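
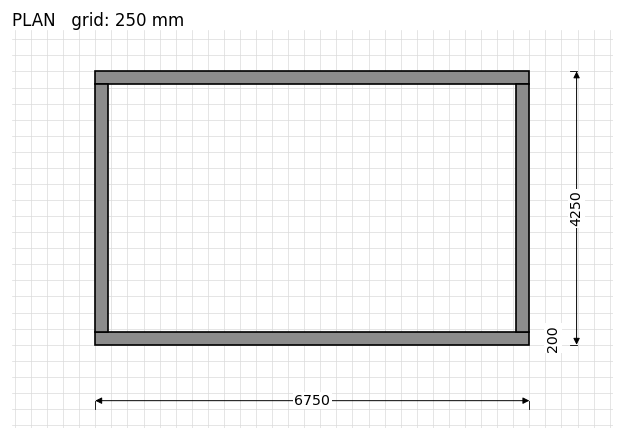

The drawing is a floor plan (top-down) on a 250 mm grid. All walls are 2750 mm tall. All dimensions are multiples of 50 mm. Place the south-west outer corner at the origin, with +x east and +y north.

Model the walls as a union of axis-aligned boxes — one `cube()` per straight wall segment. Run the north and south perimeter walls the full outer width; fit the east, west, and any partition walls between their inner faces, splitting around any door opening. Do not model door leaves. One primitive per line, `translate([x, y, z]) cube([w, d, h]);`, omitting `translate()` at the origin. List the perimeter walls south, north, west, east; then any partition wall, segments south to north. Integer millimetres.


cube([6750, 200, 2750]);
translate([0, 4050, 0]) cube([6750, 200, 2750]);
translate([0, 200, 0]) cube([200, 3850, 2750]);
translate([6550, 200, 0]) cube([200, 3850, 2750]);


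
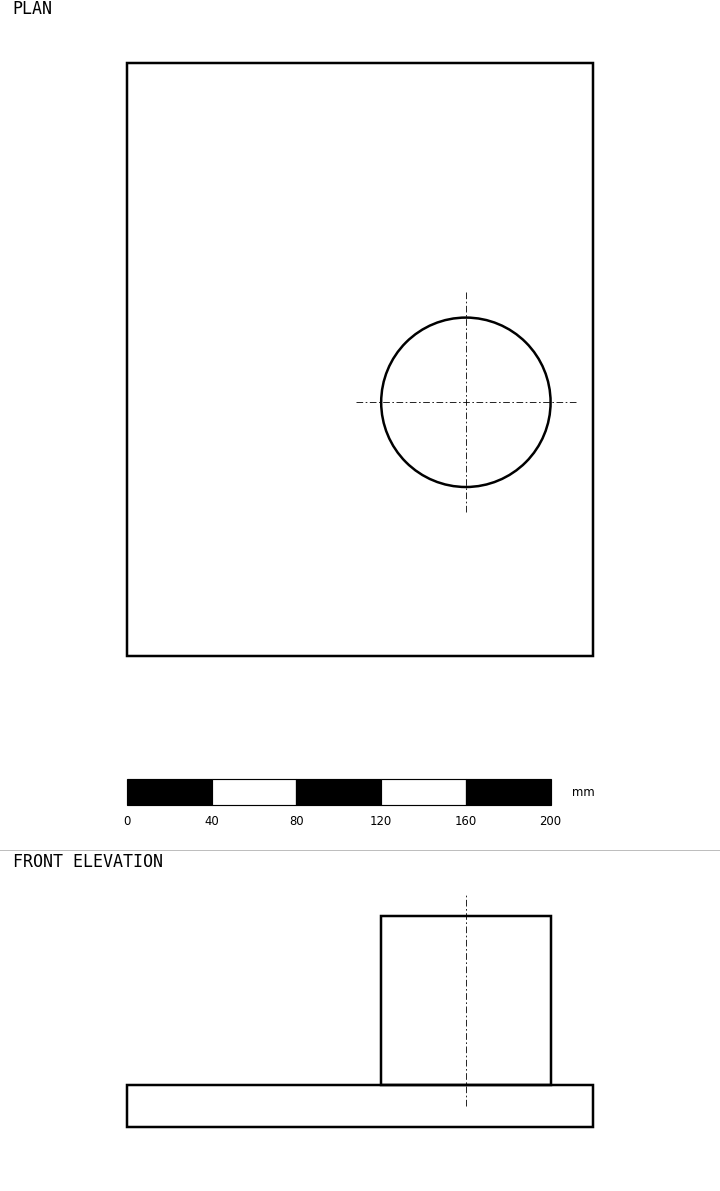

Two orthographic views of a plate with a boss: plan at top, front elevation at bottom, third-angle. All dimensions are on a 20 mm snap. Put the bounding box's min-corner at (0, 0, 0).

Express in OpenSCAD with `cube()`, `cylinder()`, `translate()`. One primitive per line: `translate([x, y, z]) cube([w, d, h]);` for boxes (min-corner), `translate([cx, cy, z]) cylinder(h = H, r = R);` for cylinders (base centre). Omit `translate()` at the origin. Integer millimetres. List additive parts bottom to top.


cube([220, 280, 20]);
translate([160, 120, 20]) cylinder(h = 80, r = 40);


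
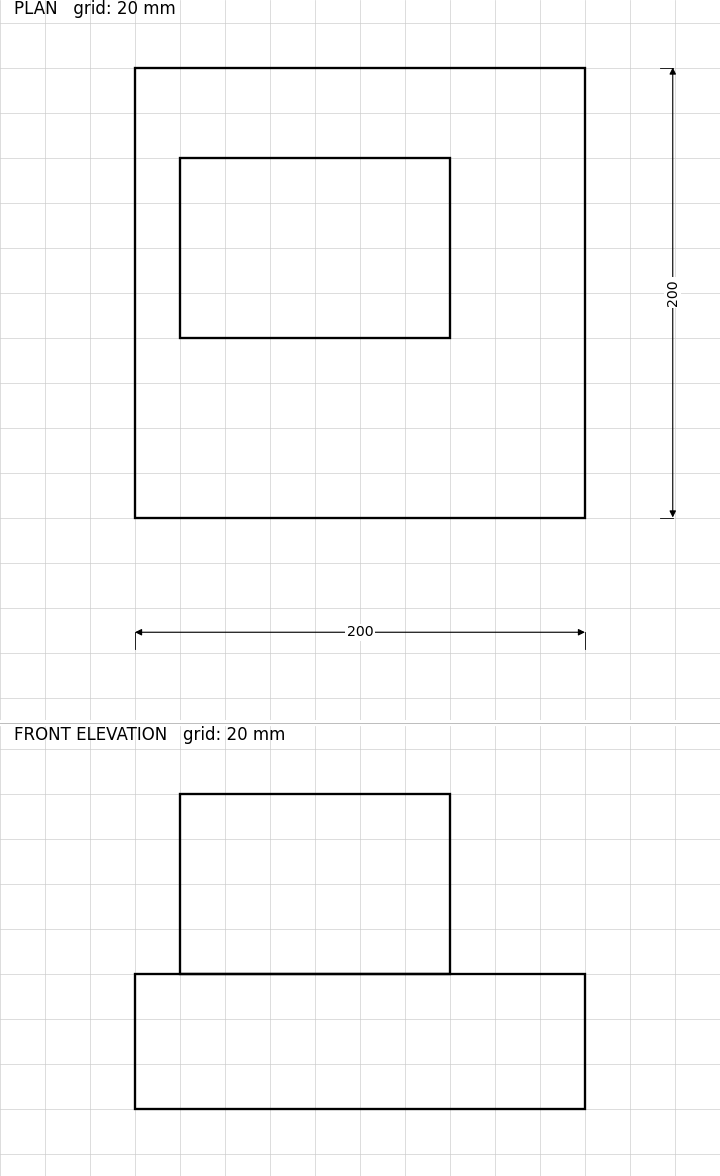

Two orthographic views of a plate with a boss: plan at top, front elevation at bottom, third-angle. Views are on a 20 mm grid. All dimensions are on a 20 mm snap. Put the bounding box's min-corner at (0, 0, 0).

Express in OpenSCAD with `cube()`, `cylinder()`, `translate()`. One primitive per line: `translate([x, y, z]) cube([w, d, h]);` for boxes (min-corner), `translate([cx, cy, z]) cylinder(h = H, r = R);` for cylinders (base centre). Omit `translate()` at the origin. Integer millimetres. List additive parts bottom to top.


cube([200, 200, 60]);
translate([20, 80, 60]) cube([120, 80, 80]);


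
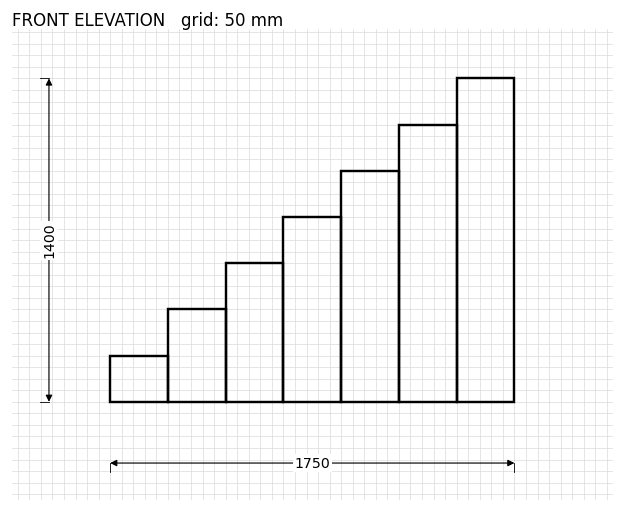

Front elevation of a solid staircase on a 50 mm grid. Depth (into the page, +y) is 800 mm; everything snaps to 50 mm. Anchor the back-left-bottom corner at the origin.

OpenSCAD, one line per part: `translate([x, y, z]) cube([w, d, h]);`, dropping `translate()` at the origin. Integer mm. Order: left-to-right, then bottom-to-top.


cube([250, 800, 200]);
translate([250, 0, 0]) cube([250, 800, 400]);
translate([500, 0, 0]) cube([250, 800, 600]);
translate([750, 0, 0]) cube([250, 800, 800]);
translate([1000, 0, 0]) cube([250, 800, 1000]);
translate([1250, 0, 0]) cube([250, 800, 1200]);
translate([1500, 0, 0]) cube([250, 800, 1400]);


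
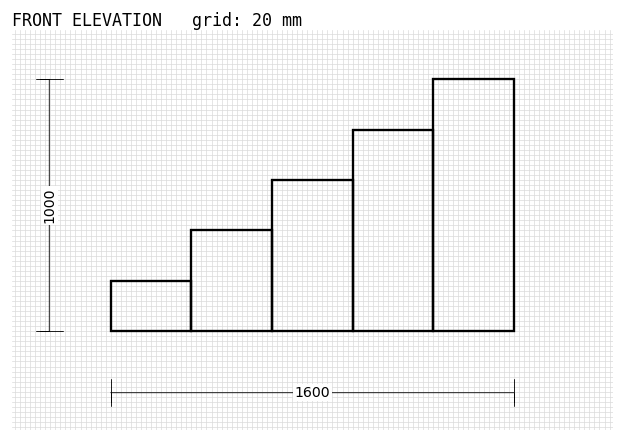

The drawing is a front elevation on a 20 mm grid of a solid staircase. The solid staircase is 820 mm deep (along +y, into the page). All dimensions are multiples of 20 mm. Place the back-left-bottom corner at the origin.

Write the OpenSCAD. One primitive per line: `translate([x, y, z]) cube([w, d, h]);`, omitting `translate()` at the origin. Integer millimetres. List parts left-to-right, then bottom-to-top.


cube([320, 820, 200]);
translate([320, 0, 0]) cube([320, 820, 400]);
translate([640, 0, 0]) cube([320, 820, 600]);
translate([960, 0, 0]) cube([320, 820, 800]);
translate([1280, 0, 0]) cube([320, 820, 1000]);


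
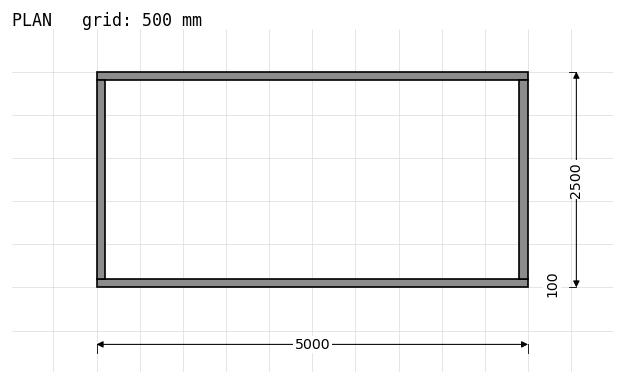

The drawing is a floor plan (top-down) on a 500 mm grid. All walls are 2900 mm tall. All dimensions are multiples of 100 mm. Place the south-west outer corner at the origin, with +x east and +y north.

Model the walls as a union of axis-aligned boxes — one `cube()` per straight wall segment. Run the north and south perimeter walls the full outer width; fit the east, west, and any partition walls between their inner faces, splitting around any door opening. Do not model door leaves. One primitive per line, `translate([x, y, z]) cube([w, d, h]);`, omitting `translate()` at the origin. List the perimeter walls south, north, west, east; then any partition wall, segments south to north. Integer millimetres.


cube([5000, 100, 2900]);
translate([0, 2400, 0]) cube([5000, 100, 2900]);
translate([0, 100, 0]) cube([100, 2300, 2900]);
translate([4900, 100, 0]) cube([100, 2300, 2900]);


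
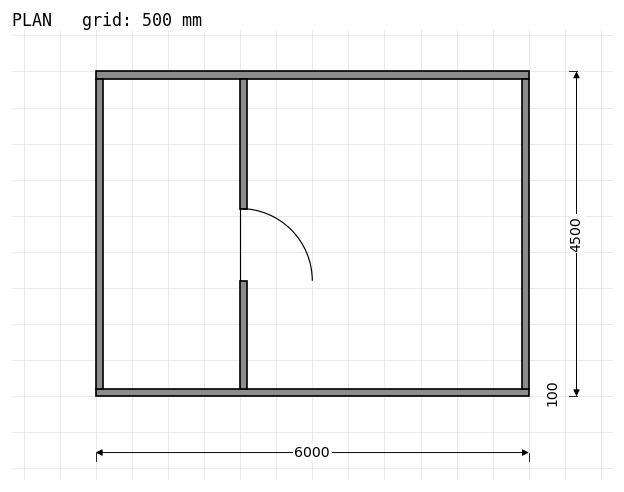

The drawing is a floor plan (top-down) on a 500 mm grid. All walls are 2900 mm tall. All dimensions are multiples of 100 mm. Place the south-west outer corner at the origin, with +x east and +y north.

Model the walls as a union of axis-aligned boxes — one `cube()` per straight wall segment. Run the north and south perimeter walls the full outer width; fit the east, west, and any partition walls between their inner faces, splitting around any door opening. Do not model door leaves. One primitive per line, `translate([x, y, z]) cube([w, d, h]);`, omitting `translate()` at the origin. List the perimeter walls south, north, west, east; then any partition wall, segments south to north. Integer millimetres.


cube([6000, 100, 2900]);
translate([0, 4400, 0]) cube([6000, 100, 2900]);
translate([0, 100, 0]) cube([100, 4300, 2900]);
translate([5900, 100, 0]) cube([100, 4300, 2900]);
translate([2000, 100, 0]) cube([100, 1500, 2900]);
translate([2000, 2600, 0]) cube([100, 1800, 2900]);


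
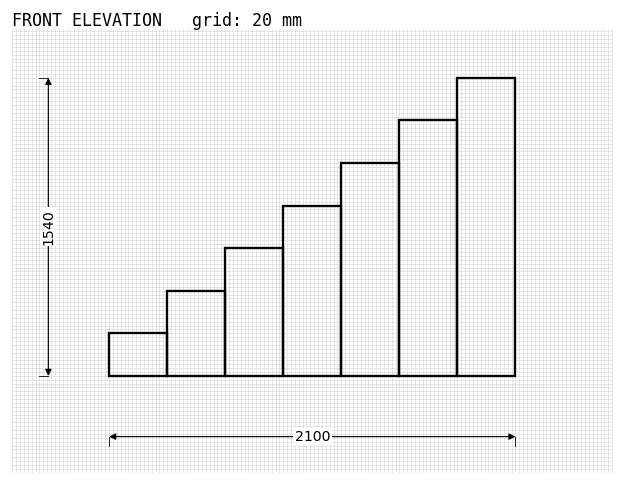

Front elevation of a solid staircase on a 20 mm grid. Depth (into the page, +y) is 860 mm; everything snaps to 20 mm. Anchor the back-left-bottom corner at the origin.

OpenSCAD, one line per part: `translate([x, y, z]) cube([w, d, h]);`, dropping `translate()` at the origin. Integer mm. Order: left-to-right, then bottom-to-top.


cube([300, 860, 220]);
translate([300, 0, 0]) cube([300, 860, 440]);
translate([600, 0, 0]) cube([300, 860, 660]);
translate([900, 0, 0]) cube([300, 860, 880]);
translate([1200, 0, 0]) cube([300, 860, 1100]);
translate([1500, 0, 0]) cube([300, 860, 1320]);
translate([1800, 0, 0]) cube([300, 860, 1540]);


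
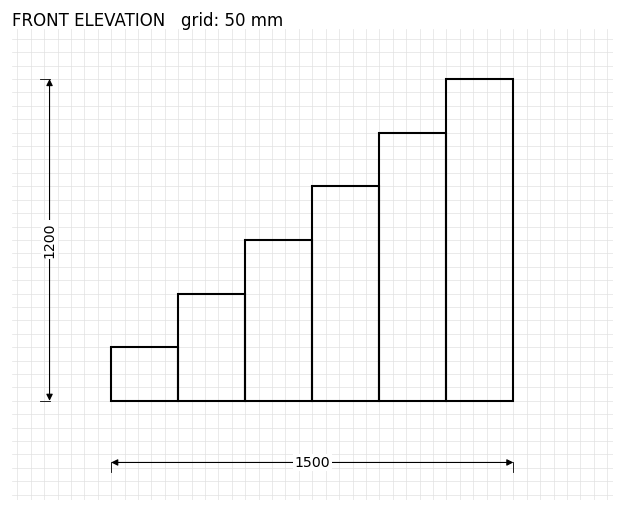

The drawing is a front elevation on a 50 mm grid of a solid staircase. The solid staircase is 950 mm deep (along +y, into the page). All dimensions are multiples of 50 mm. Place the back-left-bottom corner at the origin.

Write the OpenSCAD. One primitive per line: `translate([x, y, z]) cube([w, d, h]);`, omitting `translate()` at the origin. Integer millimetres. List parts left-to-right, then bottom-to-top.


cube([250, 950, 200]);
translate([250, 0, 0]) cube([250, 950, 400]);
translate([500, 0, 0]) cube([250, 950, 600]);
translate([750, 0, 0]) cube([250, 950, 800]);
translate([1000, 0, 0]) cube([250, 950, 1000]);
translate([1250, 0, 0]) cube([250, 950, 1200]);


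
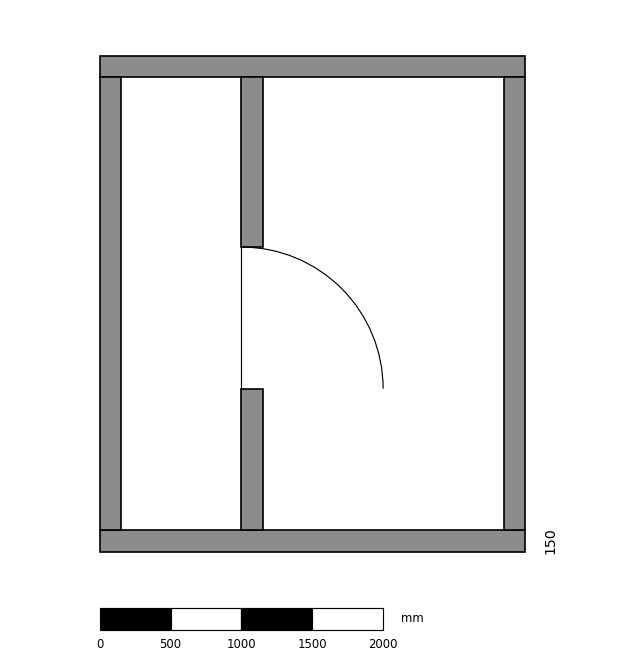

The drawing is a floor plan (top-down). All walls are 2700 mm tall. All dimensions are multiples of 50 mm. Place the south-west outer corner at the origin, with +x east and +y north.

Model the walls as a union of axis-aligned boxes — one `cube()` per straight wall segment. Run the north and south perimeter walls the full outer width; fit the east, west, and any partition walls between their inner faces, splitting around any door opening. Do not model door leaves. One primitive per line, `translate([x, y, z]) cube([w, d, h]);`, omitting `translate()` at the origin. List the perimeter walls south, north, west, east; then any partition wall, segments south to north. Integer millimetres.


cube([3000, 150, 2700]);
translate([0, 3350, 0]) cube([3000, 150, 2700]);
translate([0, 150, 0]) cube([150, 3200, 2700]);
translate([2850, 150, 0]) cube([150, 3200, 2700]);
translate([1000, 150, 0]) cube([150, 1000, 2700]);
translate([1000, 2150, 0]) cube([150, 1200, 2700]);


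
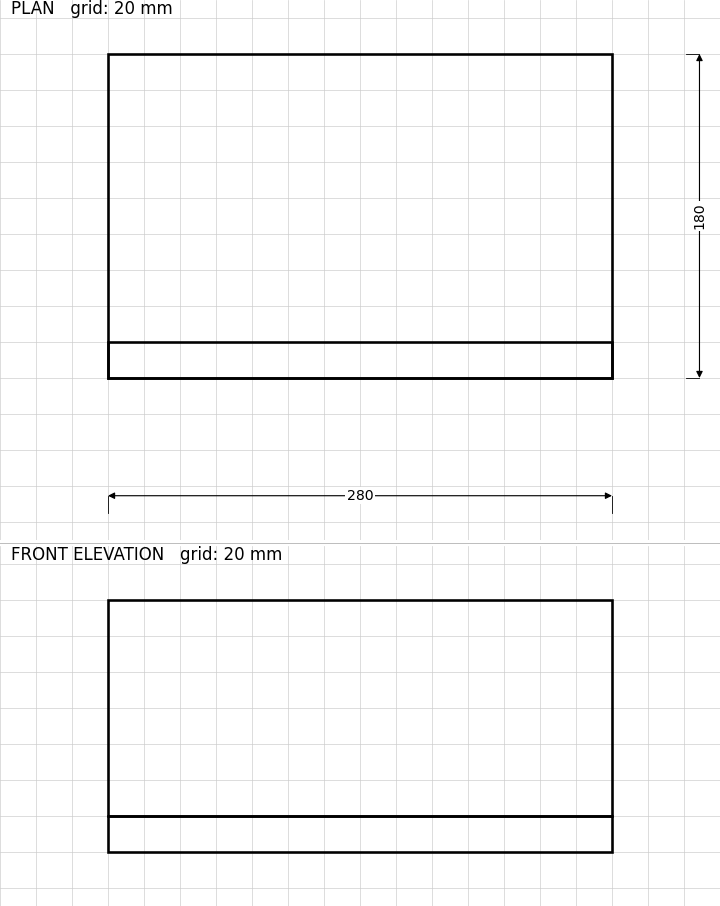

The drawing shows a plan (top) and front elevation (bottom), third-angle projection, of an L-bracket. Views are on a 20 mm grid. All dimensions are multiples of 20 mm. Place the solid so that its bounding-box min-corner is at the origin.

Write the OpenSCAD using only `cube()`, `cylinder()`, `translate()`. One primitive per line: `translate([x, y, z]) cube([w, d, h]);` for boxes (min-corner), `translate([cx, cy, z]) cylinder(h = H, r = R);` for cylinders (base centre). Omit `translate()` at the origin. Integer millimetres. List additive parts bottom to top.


cube([280, 180, 20]);
translate([0, 0, 20]) cube([280, 20, 120]);


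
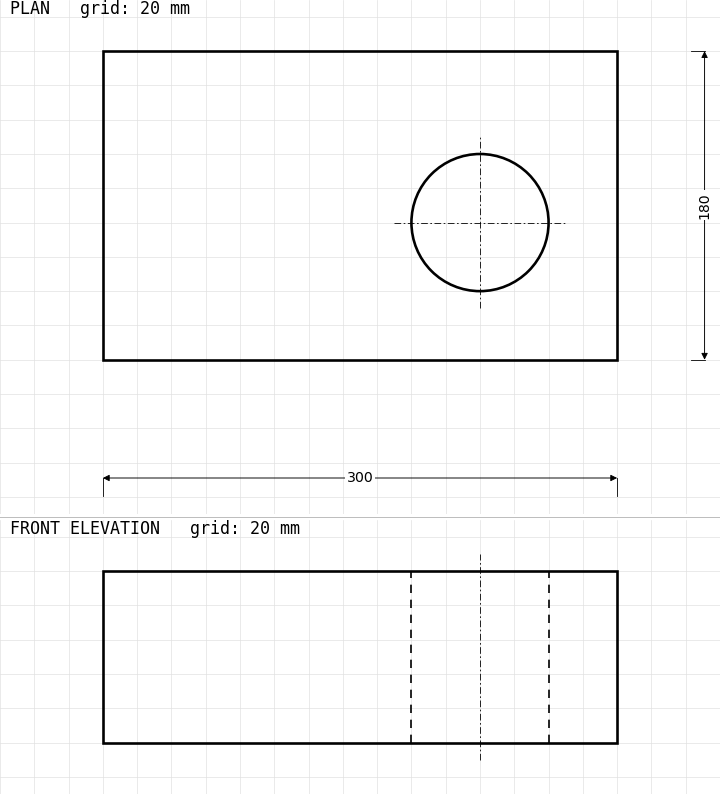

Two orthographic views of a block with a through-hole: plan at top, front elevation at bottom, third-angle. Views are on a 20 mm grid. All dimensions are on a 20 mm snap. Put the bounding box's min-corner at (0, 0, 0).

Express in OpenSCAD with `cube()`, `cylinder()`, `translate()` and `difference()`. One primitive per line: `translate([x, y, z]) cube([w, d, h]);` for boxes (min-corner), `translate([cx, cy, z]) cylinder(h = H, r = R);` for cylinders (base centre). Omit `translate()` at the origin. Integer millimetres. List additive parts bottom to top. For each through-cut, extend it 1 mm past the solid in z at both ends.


difference() {
  cube([300, 180, 100]);
  translate([220, 80, -1]) cylinder(h = 102, r = 40);
}


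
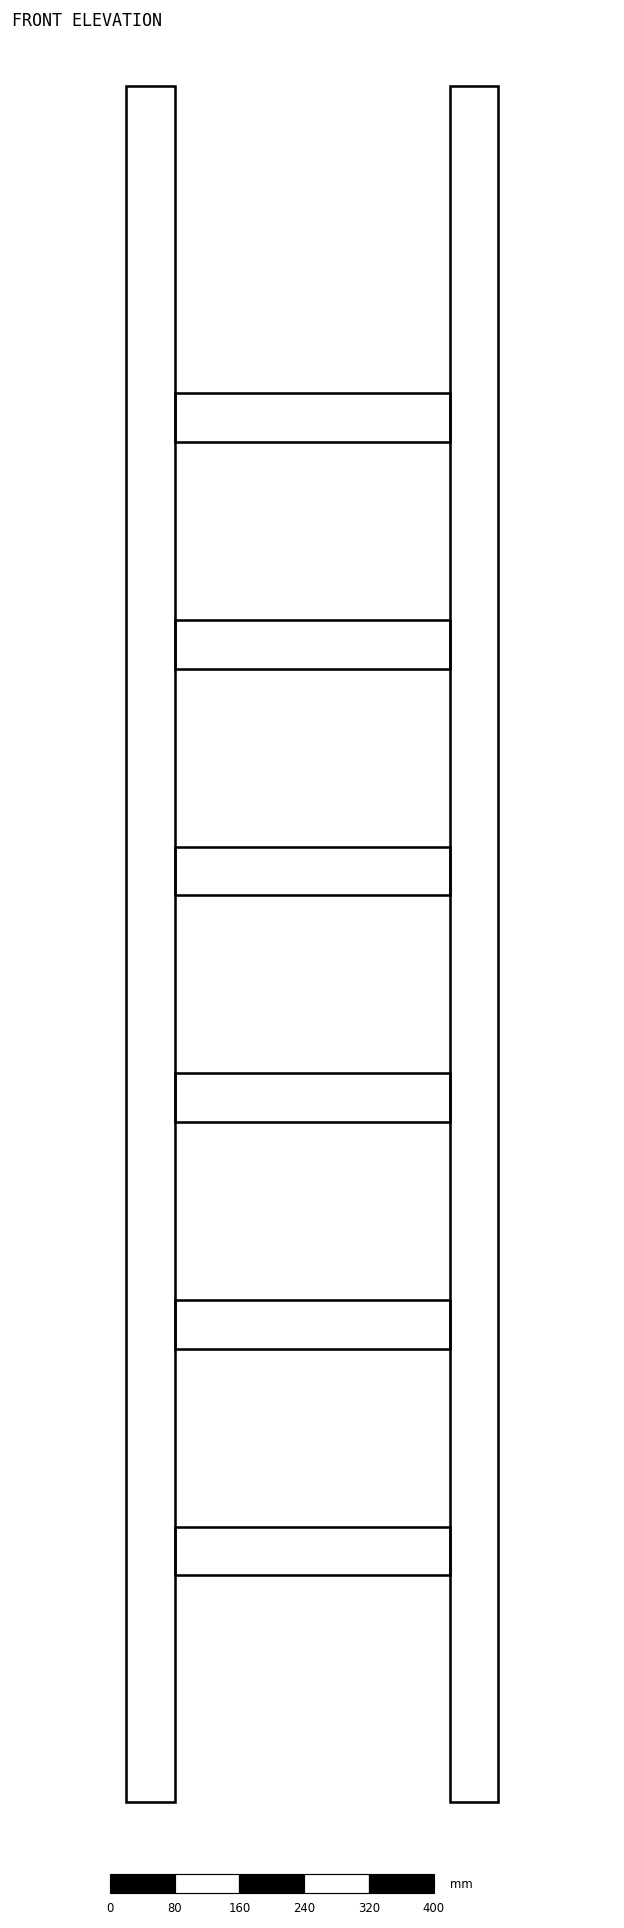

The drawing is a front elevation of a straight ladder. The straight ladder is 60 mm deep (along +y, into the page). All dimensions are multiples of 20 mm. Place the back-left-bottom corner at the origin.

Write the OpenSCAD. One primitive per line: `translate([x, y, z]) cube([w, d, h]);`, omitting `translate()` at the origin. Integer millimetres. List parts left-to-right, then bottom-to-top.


cube([60, 60, 2120]);
translate([60, 0, 280]) cube([340, 60, 60]);
translate([60, 0, 560]) cube([340, 60, 60]);
translate([60, 0, 840]) cube([340, 60, 60]);
translate([60, 0, 1120]) cube([340, 60, 60]);
translate([60, 0, 1400]) cube([340, 60, 60]);
translate([60, 0, 1680]) cube([340, 60, 60]);
translate([400, 0, 0]) cube([60, 60, 2120]);


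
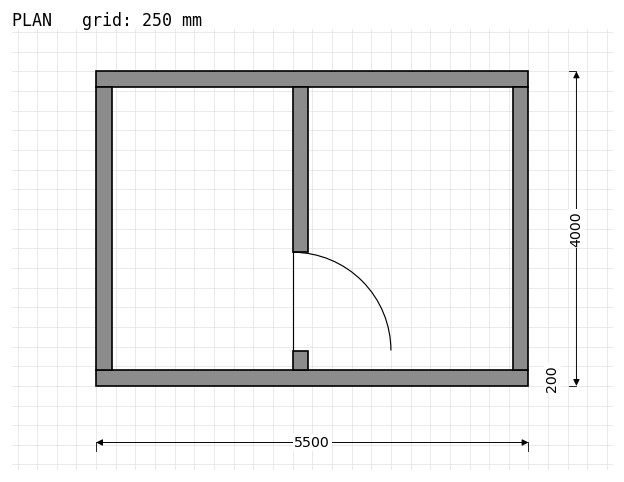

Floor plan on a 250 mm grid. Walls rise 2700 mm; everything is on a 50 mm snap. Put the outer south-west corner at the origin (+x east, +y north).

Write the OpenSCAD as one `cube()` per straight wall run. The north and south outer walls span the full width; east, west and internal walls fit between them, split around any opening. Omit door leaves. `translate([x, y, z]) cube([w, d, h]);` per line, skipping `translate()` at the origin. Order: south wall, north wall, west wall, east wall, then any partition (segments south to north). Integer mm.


cube([5500, 200, 2700]);
translate([0, 3800, 0]) cube([5500, 200, 2700]);
translate([0, 200, 0]) cube([200, 3600, 2700]);
translate([5300, 200, 0]) cube([200, 3600, 2700]);
translate([2500, 200, 0]) cube([200, 250, 2700]);
translate([2500, 1700, 0]) cube([200, 2100, 2700]);


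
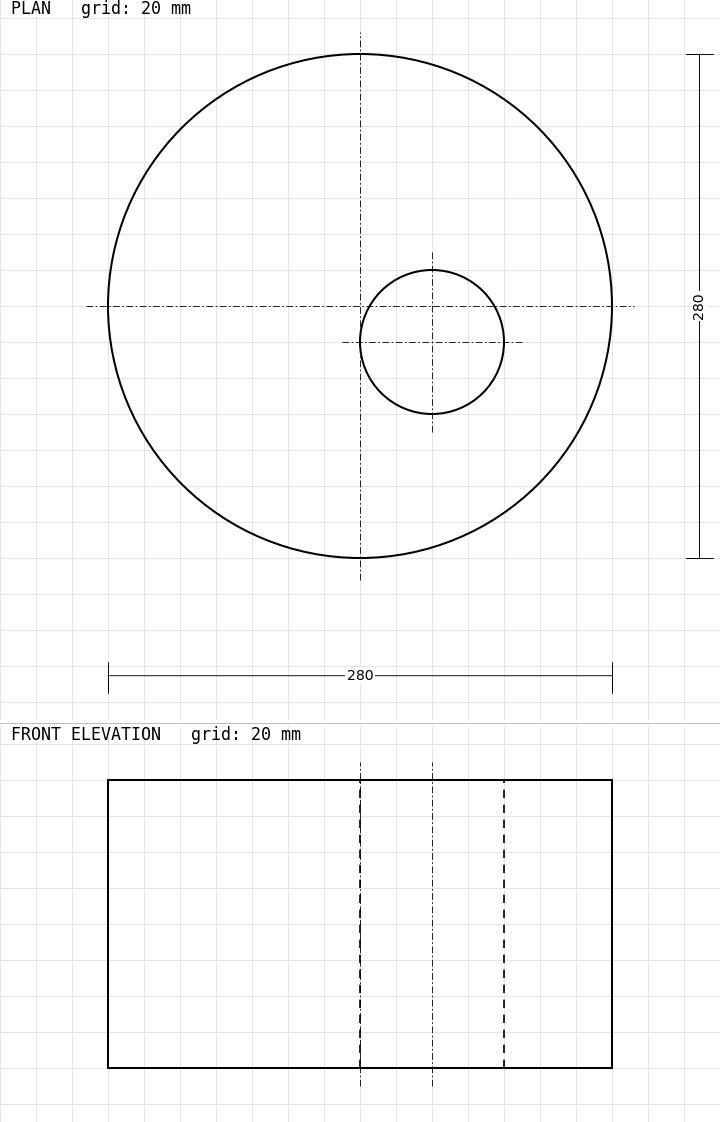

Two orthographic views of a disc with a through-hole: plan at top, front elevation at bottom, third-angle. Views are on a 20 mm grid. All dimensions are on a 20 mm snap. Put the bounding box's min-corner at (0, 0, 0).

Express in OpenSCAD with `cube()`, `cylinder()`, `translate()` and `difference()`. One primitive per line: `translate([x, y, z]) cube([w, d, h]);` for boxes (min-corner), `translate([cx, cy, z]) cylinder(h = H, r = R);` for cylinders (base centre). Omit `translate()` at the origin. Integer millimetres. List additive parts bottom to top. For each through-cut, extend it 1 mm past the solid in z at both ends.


difference() {
  translate([140, 140, 0]) cylinder(h = 160, r = 140);
  translate([180, 120, -1]) cylinder(h = 162, r = 40);
}


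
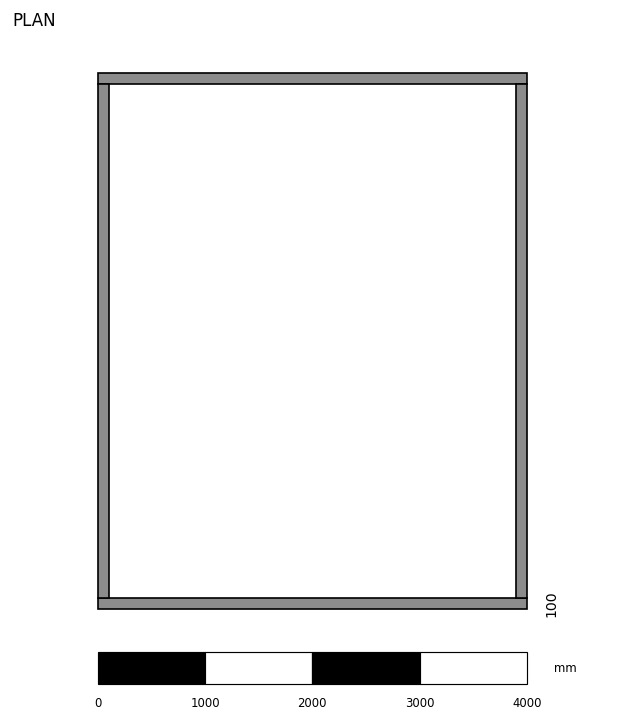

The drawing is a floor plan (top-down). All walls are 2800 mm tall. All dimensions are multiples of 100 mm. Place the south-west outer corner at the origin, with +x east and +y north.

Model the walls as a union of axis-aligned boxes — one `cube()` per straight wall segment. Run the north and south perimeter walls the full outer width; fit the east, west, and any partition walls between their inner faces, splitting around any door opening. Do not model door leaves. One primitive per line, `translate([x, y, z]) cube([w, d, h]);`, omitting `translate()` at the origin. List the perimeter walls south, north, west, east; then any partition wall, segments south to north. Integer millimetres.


cube([4000, 100, 2800]);
translate([0, 4900, 0]) cube([4000, 100, 2800]);
translate([0, 100, 0]) cube([100, 4800, 2800]);
translate([3900, 100, 0]) cube([100, 4800, 2800]);


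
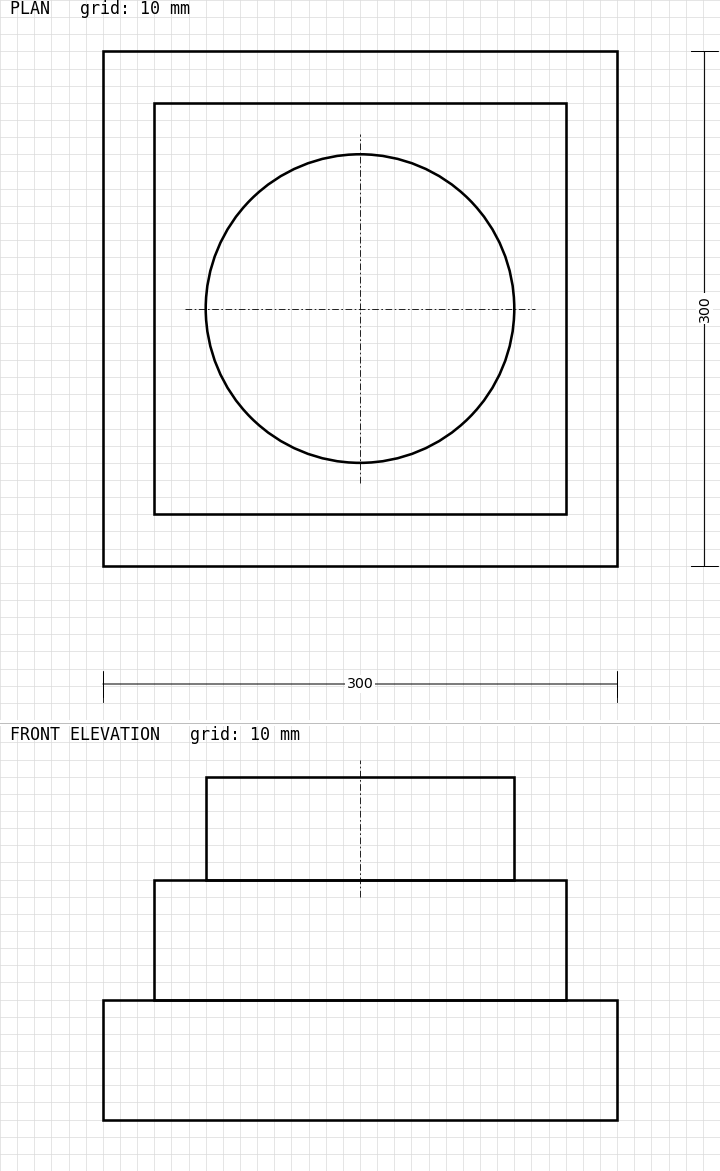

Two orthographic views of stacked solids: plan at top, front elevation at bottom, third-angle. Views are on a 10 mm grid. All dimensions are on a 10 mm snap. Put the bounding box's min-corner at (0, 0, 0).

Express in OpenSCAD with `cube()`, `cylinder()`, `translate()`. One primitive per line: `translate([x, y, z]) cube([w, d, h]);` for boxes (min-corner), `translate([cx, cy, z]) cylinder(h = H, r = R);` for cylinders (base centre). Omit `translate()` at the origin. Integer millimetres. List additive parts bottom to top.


cube([300, 300, 70]);
translate([30, 30, 70]) cube([240, 240, 70]);
translate([150, 150, 140]) cylinder(h = 60, r = 90);


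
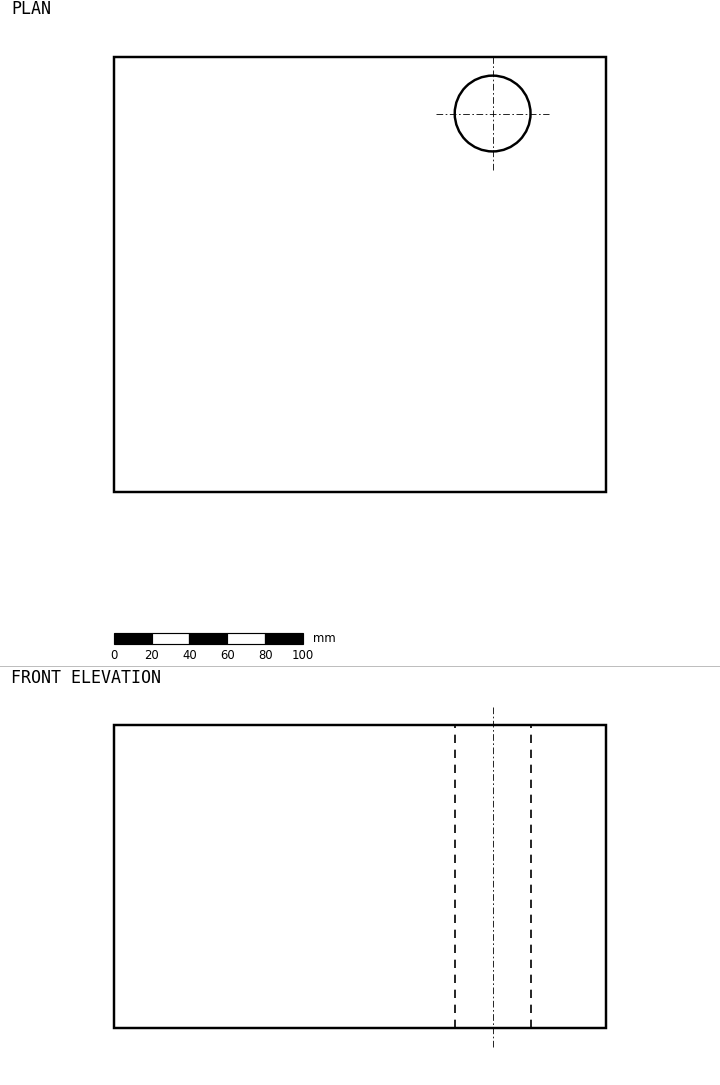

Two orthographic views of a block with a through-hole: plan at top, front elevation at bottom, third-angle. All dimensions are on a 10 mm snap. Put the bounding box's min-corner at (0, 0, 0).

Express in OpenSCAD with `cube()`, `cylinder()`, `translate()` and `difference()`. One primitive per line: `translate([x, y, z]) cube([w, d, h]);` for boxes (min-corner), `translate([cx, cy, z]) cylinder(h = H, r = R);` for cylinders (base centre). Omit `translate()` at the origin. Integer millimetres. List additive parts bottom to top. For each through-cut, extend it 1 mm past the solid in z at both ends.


difference() {
  cube([260, 230, 160]);
  translate([200, 200, -1]) cylinder(h = 162, r = 20);
}


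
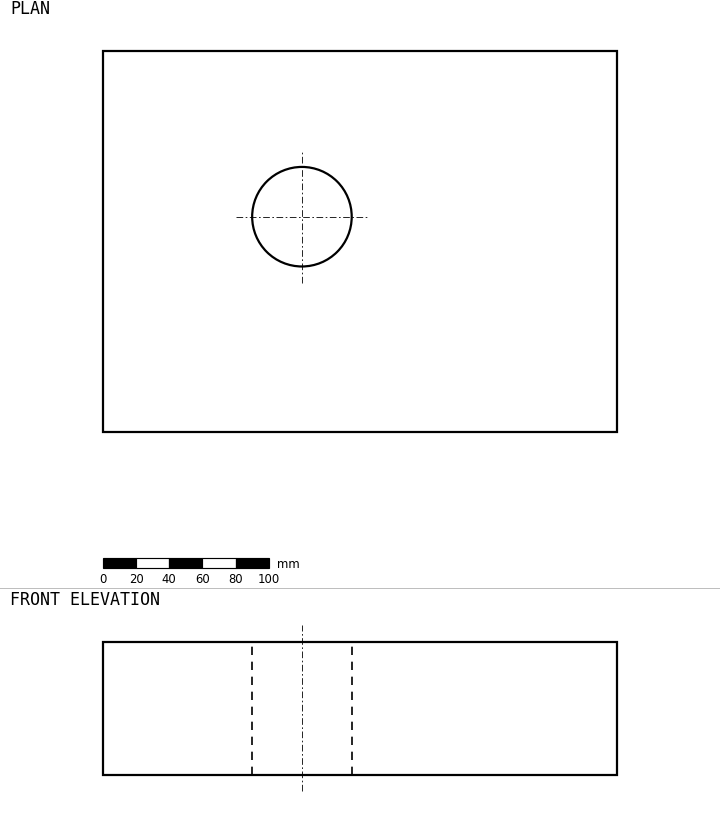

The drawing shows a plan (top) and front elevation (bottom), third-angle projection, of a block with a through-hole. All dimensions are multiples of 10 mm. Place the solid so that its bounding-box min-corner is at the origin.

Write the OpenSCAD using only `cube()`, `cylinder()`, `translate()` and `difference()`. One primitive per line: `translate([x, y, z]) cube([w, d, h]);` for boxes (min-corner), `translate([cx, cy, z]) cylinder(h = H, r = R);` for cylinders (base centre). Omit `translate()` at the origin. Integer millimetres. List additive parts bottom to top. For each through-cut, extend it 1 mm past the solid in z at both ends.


difference() {
  cube([310, 230, 80]);
  translate([120, 130, -1]) cylinder(h = 82, r = 30);
}


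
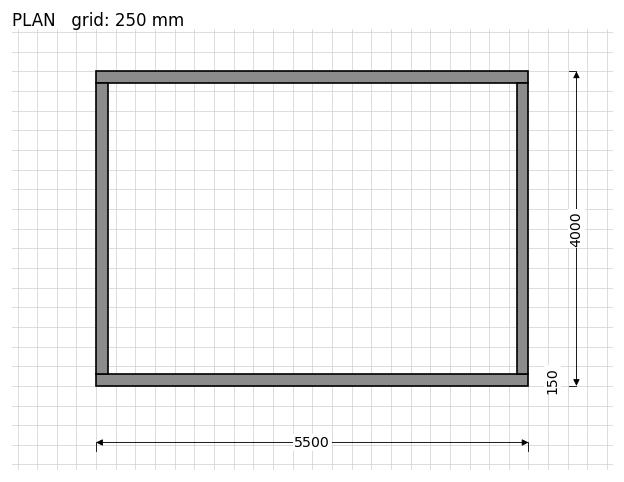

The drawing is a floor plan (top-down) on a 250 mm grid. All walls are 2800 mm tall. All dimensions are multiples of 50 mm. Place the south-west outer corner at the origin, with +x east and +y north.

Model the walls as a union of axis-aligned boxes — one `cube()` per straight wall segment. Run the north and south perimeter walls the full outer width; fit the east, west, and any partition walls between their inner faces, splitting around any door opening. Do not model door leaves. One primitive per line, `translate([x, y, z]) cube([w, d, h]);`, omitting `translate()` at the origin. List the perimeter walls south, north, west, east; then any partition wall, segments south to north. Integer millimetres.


cube([5500, 150, 2800]);
translate([0, 3850, 0]) cube([5500, 150, 2800]);
translate([0, 150, 0]) cube([150, 3700, 2800]);
translate([5350, 150, 0]) cube([150, 3700, 2800]);


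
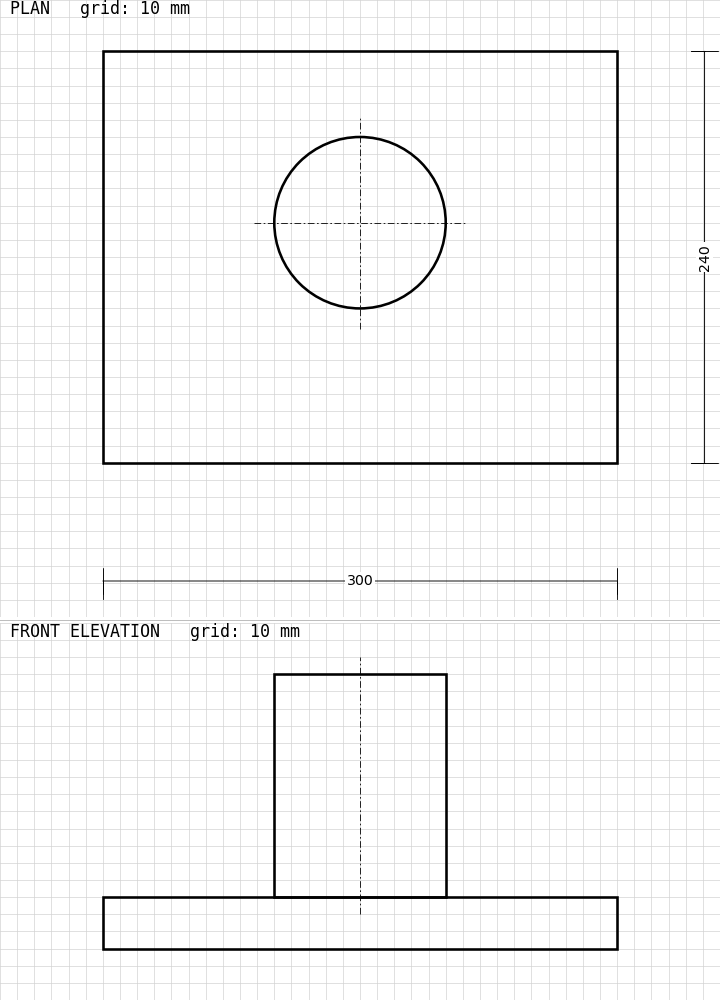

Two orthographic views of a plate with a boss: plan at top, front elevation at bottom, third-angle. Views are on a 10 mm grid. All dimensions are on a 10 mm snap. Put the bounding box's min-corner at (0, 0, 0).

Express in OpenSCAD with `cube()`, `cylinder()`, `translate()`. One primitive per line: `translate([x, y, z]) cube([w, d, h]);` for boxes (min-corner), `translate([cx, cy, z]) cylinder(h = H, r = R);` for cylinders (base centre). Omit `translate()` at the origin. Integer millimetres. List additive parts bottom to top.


cube([300, 240, 30]);
translate([150, 140, 30]) cylinder(h = 130, r = 50);


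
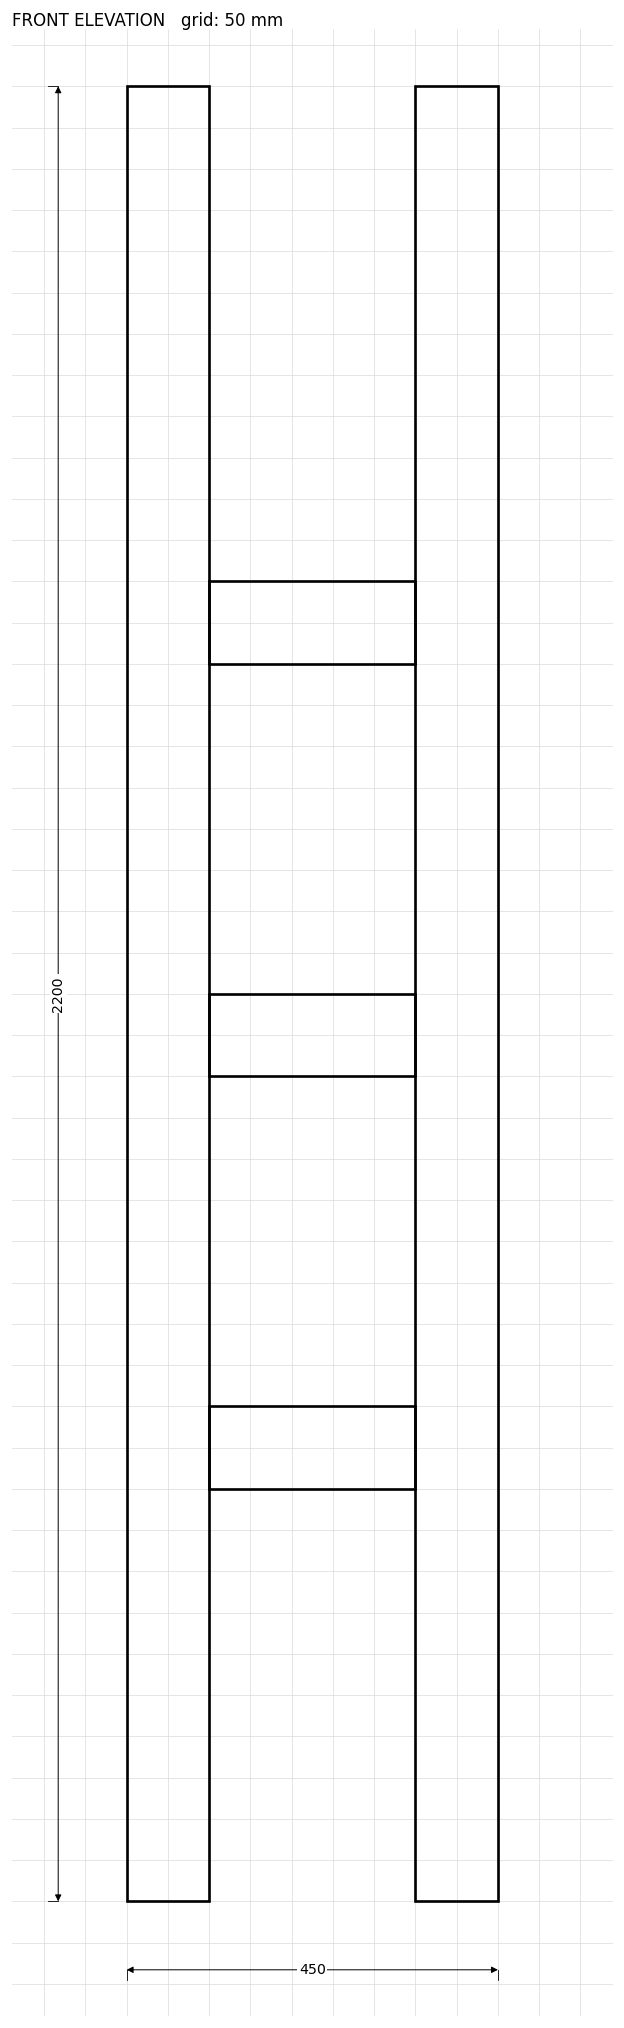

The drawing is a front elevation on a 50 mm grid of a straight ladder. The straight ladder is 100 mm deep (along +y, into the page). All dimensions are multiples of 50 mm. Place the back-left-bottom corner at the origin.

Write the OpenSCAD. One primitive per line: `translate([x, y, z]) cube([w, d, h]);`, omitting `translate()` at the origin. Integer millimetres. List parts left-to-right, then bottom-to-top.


cube([100, 100, 2200]);
translate([100, 0, 500]) cube([250, 100, 100]);
translate([100, 0, 1000]) cube([250, 100, 100]);
translate([100, 0, 1500]) cube([250, 100, 100]);
translate([350, 0, 0]) cube([100, 100, 2200]);


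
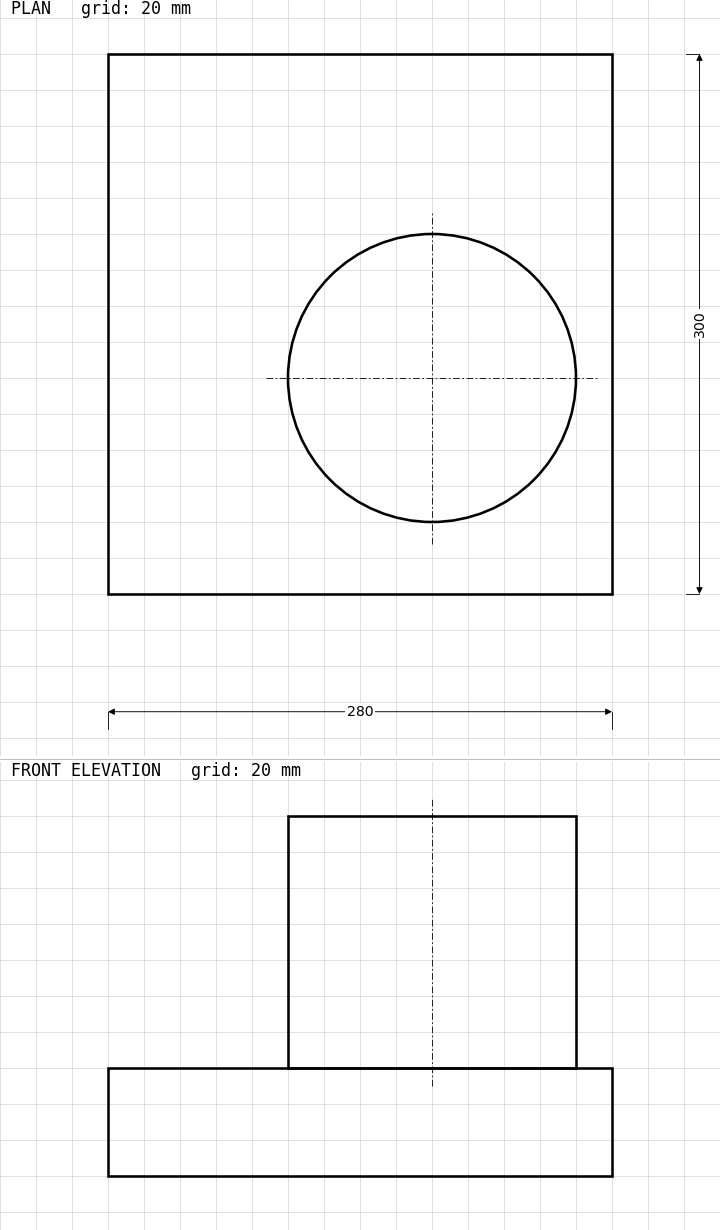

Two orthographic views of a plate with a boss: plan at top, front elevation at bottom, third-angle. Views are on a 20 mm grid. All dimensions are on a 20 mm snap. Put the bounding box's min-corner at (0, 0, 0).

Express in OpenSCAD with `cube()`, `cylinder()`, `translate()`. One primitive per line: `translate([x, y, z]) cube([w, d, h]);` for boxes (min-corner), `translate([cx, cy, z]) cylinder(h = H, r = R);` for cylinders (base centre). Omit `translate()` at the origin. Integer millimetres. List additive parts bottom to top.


cube([280, 300, 60]);
translate([180, 120, 60]) cylinder(h = 140, r = 80);


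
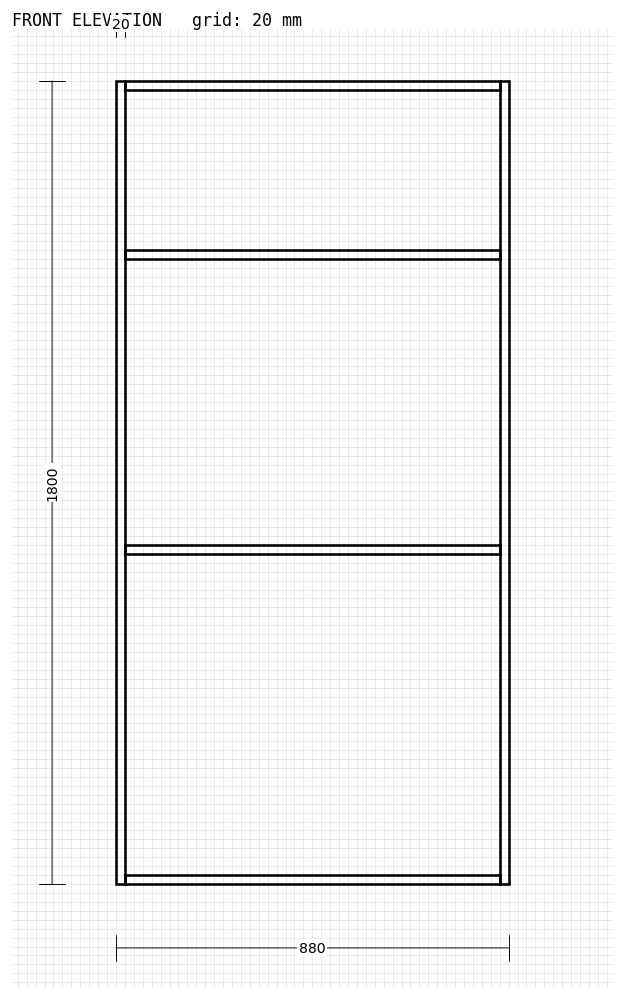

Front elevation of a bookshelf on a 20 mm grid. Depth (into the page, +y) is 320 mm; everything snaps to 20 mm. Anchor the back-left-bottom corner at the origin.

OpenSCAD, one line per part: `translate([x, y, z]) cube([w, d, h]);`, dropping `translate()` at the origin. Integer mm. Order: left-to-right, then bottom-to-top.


cube([20, 320, 1800]);
translate([20, 0, 0]) cube([840, 320, 20]);
translate([20, 0, 740]) cube([840, 320, 20]);
translate([20, 0, 1400]) cube([840, 320, 20]);
translate([20, 0, 1780]) cube([840, 320, 20]);
translate([860, 0, 0]) cube([20, 320, 1800]);


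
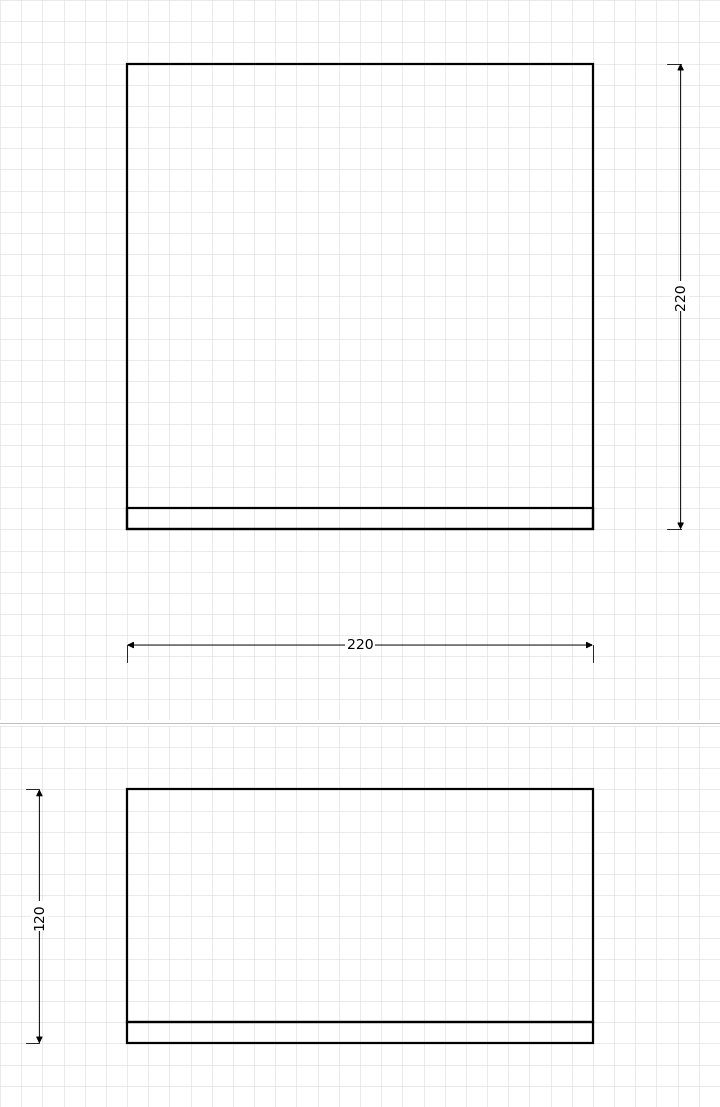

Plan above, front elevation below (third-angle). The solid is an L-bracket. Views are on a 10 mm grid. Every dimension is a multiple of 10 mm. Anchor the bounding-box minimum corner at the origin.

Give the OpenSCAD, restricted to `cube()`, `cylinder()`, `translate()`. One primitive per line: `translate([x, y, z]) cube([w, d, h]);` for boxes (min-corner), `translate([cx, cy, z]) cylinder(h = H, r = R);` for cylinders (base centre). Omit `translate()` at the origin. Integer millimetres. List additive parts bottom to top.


cube([220, 220, 10]);
translate([0, 0, 10]) cube([220, 10, 110]);


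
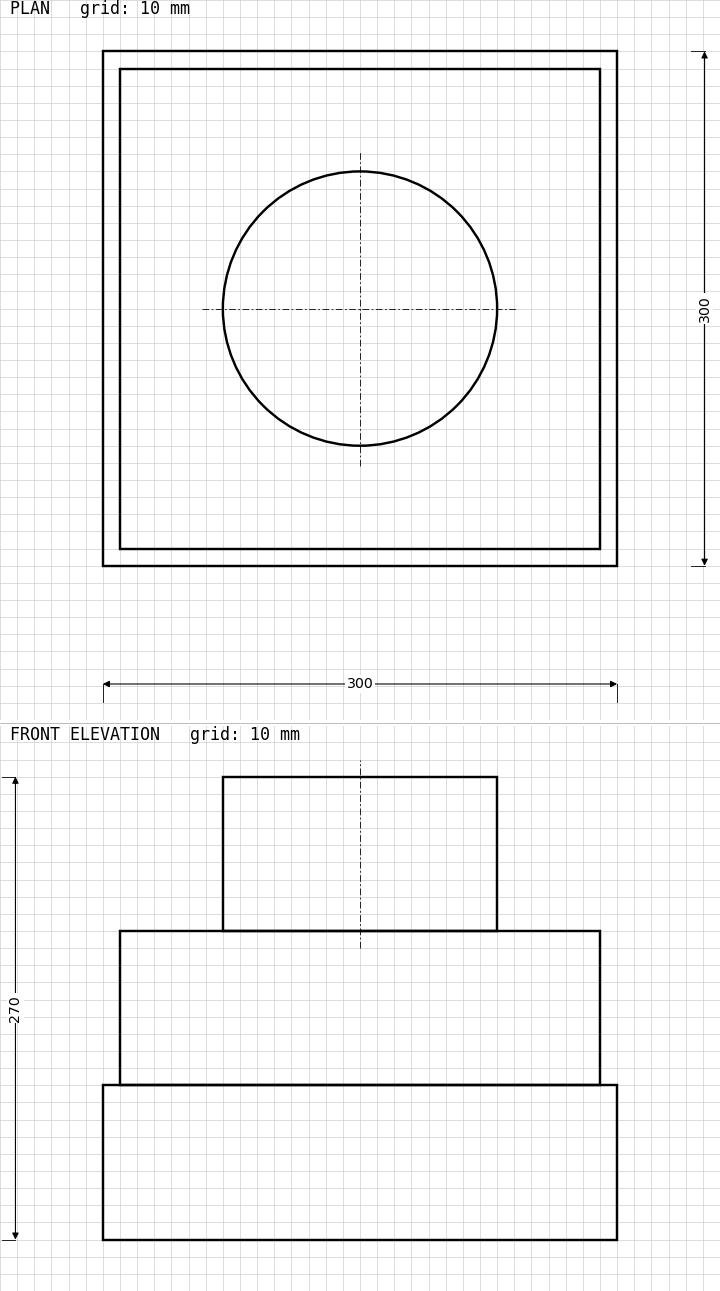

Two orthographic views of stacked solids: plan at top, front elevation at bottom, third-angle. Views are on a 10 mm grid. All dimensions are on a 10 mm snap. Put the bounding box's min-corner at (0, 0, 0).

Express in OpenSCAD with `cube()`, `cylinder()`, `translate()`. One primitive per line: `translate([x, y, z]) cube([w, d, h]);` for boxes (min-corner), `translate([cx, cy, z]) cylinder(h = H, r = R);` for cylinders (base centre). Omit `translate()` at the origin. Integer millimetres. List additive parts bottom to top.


cube([300, 300, 90]);
translate([10, 10, 90]) cube([280, 280, 90]);
translate([150, 150, 180]) cylinder(h = 90, r = 80);


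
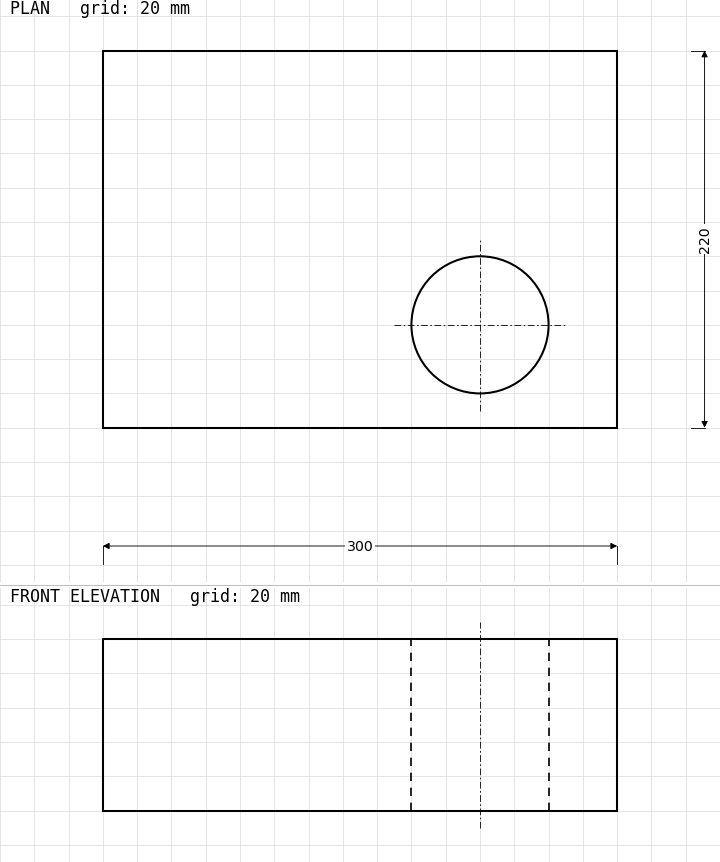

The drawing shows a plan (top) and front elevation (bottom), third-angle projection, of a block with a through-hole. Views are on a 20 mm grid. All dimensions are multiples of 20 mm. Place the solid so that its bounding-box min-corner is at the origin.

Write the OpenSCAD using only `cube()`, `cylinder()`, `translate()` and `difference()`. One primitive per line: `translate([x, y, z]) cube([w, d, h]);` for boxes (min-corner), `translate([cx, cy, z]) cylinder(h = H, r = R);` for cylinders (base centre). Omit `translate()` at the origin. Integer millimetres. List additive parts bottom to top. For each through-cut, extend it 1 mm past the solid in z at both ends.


difference() {
  cube([300, 220, 100]);
  translate([220, 60, -1]) cylinder(h = 102, r = 40);
}


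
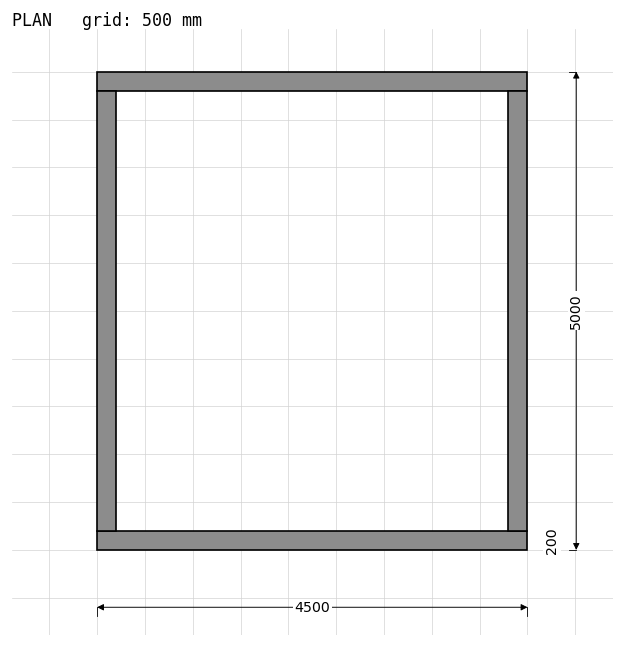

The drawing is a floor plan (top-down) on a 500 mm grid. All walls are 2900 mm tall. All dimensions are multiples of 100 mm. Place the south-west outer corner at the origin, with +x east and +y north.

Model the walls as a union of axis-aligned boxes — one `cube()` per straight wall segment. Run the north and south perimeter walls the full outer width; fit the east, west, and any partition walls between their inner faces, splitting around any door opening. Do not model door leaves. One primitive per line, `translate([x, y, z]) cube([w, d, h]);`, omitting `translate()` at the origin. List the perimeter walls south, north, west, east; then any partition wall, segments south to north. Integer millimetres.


cube([4500, 200, 2900]);
translate([0, 4800, 0]) cube([4500, 200, 2900]);
translate([0, 200, 0]) cube([200, 4600, 2900]);
translate([4300, 200, 0]) cube([200, 4600, 2900]);


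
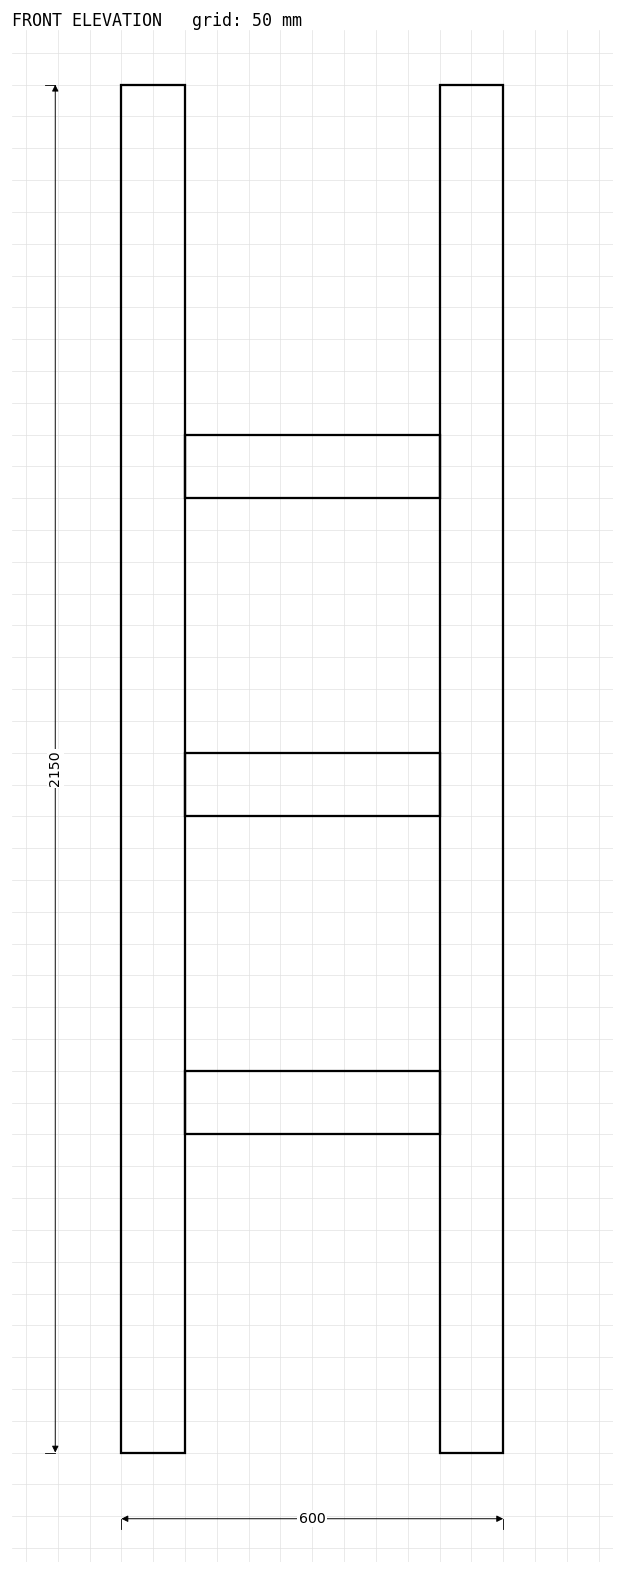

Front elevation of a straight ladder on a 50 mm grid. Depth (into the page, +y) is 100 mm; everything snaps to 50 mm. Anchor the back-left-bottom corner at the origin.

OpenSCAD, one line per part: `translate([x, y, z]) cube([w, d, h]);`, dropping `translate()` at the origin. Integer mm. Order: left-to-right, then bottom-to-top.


cube([100, 100, 2150]);
translate([100, 0, 500]) cube([400, 100, 100]);
translate([100, 0, 1000]) cube([400, 100, 100]);
translate([100, 0, 1500]) cube([400, 100, 100]);
translate([500, 0, 0]) cube([100, 100, 2150]);


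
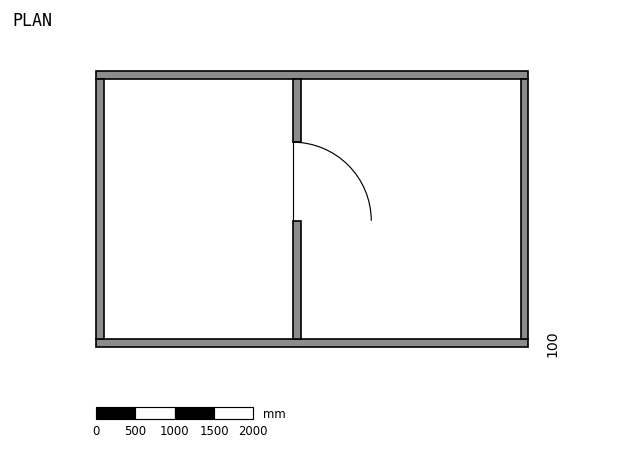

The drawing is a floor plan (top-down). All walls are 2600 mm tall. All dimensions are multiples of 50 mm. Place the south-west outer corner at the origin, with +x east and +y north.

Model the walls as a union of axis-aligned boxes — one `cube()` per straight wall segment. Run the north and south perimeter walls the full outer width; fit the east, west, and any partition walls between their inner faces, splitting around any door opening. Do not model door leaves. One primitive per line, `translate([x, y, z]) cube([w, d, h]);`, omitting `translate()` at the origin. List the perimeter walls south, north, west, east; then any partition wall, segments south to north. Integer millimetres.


cube([5500, 100, 2600]);
translate([0, 3400, 0]) cube([5500, 100, 2600]);
translate([0, 100, 0]) cube([100, 3300, 2600]);
translate([5400, 100, 0]) cube([100, 3300, 2600]);
translate([2500, 100, 0]) cube([100, 1500, 2600]);
translate([2500, 2600, 0]) cube([100, 800, 2600]);


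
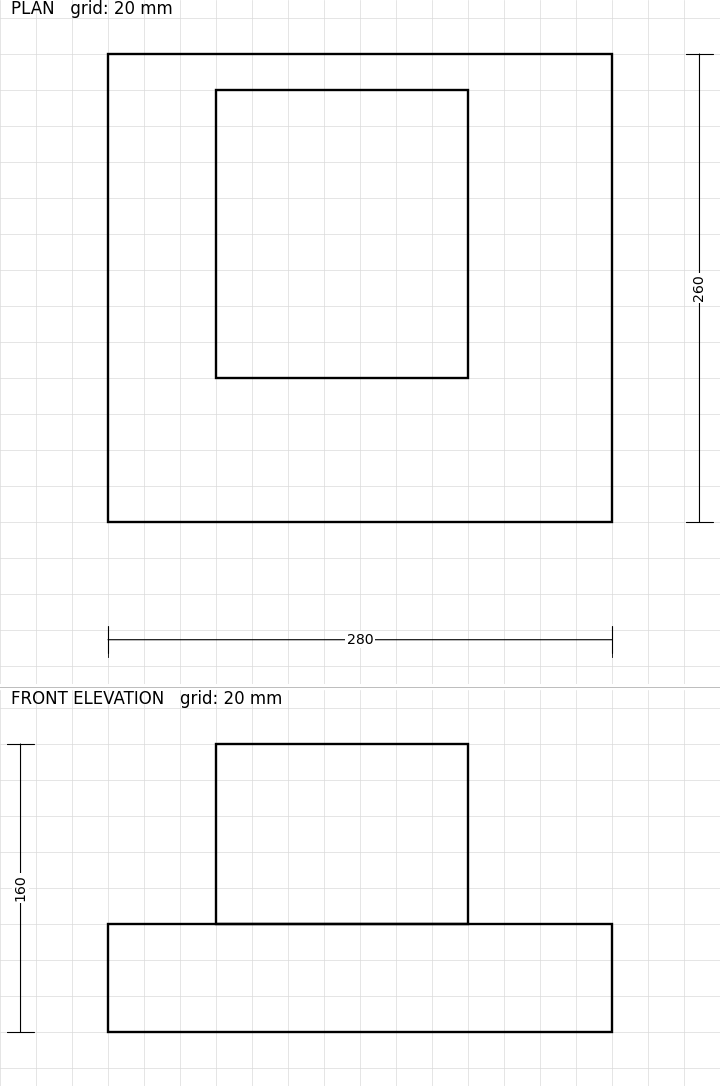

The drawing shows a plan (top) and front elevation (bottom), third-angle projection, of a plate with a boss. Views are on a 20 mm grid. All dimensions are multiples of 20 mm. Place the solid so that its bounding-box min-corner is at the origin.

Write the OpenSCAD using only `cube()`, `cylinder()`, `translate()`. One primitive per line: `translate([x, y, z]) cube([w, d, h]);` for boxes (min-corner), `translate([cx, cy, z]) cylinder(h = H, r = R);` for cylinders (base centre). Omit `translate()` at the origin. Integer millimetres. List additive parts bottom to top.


cube([280, 260, 60]);
translate([60, 80, 60]) cube([140, 160, 100]);


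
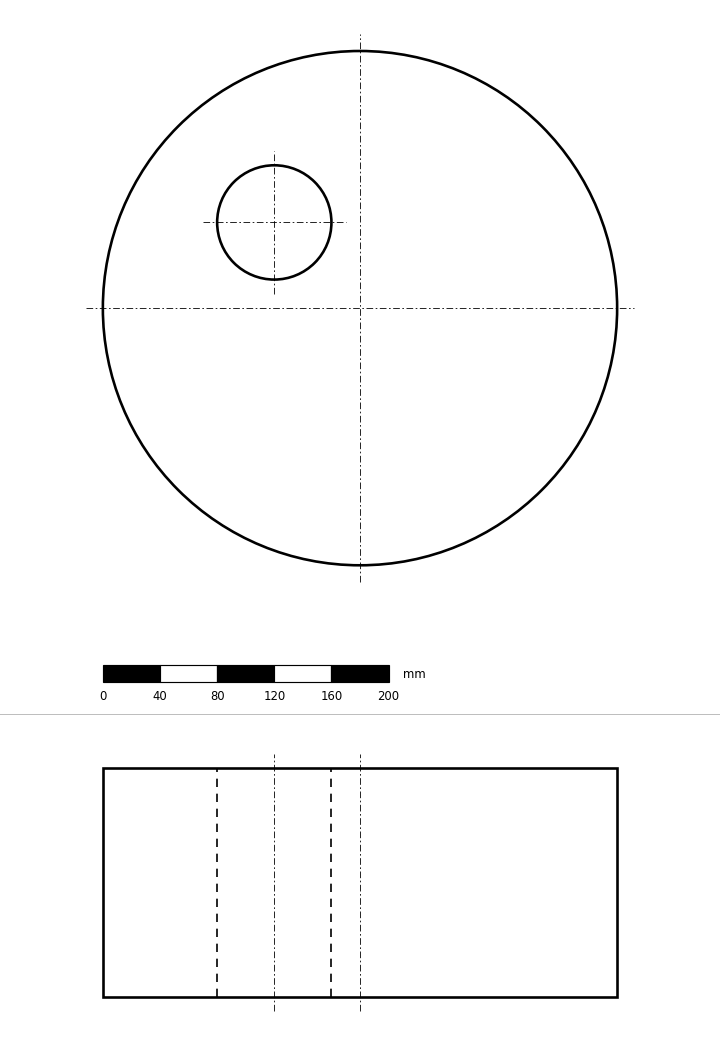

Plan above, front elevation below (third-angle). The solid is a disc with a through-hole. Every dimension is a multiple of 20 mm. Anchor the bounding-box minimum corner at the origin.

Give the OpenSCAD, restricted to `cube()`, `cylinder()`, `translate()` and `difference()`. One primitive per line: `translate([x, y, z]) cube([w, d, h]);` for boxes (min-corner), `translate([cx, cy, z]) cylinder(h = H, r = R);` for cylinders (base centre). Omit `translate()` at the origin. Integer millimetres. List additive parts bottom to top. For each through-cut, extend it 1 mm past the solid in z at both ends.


difference() {
  translate([180, 180, 0]) cylinder(h = 160, r = 180);
  translate([120, 240, -1]) cylinder(h = 162, r = 40);
}


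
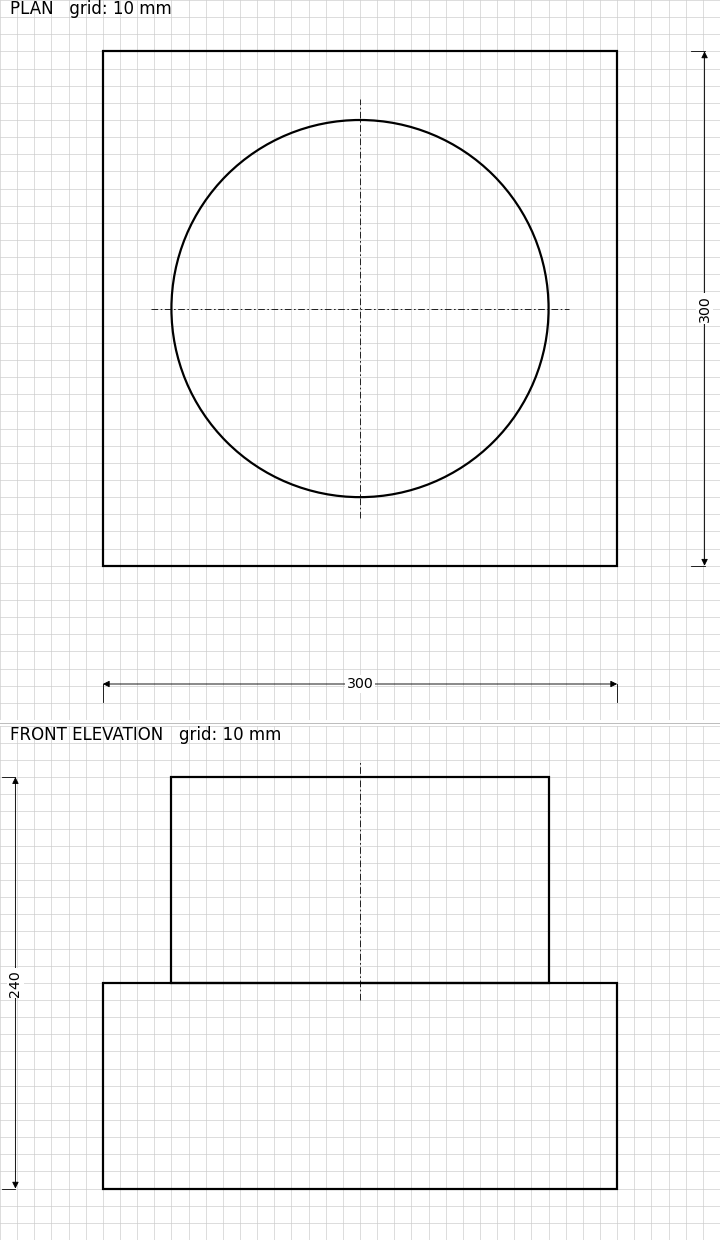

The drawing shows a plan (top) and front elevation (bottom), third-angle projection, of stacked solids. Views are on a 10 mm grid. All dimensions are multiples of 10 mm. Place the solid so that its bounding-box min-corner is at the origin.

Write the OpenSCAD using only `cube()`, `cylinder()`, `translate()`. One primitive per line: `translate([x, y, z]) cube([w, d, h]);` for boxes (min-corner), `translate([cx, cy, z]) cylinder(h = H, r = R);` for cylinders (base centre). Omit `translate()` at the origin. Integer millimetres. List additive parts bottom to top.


cube([300, 300, 120]);
translate([150, 150, 120]) cylinder(h = 120, r = 110);


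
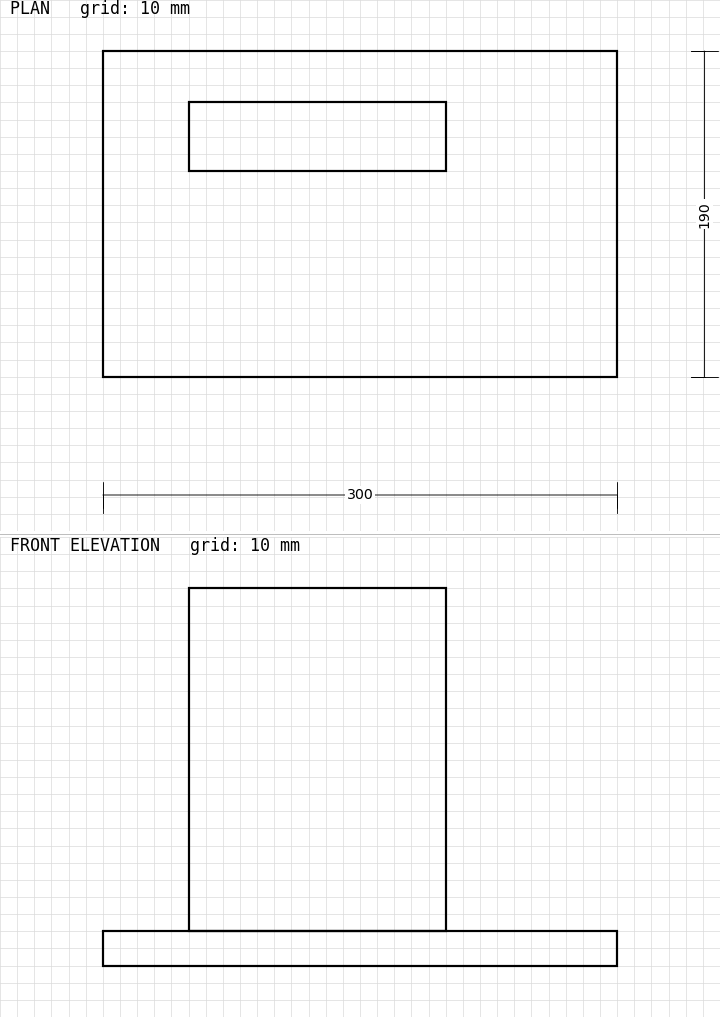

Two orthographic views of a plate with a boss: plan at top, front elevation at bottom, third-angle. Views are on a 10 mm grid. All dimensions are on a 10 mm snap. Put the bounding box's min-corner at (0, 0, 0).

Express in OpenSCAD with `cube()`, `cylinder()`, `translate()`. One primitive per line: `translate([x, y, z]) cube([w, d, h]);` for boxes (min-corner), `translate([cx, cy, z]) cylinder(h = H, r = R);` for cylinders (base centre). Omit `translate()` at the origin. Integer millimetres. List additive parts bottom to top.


cube([300, 190, 20]);
translate([50, 120, 20]) cube([150, 40, 200]);


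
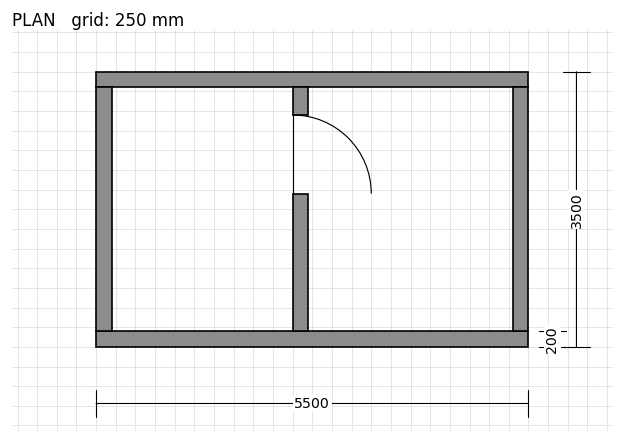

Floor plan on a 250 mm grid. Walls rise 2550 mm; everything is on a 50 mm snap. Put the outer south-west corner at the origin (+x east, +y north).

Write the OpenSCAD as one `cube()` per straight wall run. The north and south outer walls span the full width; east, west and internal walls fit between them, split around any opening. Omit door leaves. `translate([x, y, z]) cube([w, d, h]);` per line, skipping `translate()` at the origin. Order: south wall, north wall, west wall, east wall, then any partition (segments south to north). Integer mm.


cube([5500, 200, 2550]);
translate([0, 3300, 0]) cube([5500, 200, 2550]);
translate([0, 200, 0]) cube([200, 3100, 2550]);
translate([5300, 200, 0]) cube([200, 3100, 2550]);
translate([2500, 200, 0]) cube([200, 1750, 2550]);
translate([2500, 2950, 0]) cube([200, 350, 2550]);


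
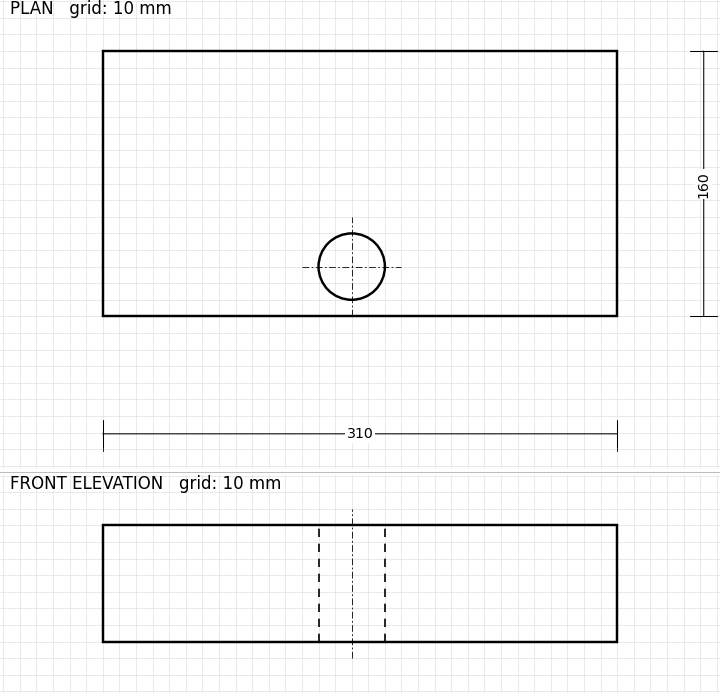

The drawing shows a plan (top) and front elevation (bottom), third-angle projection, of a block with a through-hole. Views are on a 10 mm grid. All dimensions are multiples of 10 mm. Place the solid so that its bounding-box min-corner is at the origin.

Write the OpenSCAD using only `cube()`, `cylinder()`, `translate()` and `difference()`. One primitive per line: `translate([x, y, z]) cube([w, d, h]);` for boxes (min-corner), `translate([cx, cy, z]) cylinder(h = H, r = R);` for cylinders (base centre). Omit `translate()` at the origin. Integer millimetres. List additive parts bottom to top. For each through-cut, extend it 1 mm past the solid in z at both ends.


difference() {
  cube([310, 160, 70]);
  translate([150, 30, -1]) cylinder(h = 72, r = 20);
}
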